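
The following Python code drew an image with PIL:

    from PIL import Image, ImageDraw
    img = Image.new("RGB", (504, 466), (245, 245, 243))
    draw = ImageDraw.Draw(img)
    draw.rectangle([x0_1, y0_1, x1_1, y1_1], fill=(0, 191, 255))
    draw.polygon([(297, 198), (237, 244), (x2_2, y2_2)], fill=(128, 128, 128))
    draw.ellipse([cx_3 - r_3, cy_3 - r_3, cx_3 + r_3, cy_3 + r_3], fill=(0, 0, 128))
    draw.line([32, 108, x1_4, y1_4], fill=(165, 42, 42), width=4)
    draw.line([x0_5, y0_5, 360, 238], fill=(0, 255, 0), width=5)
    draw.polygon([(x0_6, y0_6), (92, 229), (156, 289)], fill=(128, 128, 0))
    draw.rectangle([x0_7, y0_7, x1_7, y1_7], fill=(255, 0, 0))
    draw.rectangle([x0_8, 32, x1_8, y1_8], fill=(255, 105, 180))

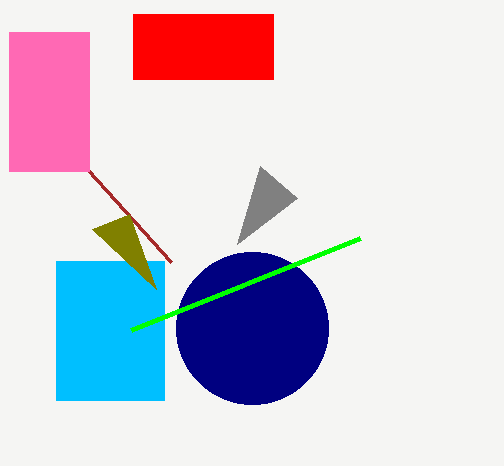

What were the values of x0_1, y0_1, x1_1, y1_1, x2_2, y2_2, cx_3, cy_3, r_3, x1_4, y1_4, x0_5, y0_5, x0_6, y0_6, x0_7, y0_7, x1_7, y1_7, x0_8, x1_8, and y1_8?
x0_1 = 56, y0_1 = 261, x1_1 = 164, y1_1 = 400, x2_2 = 260, y2_2 = 166, cx_3 = 252, cy_3 = 328, r_3 = 76, x1_4 = 171, y1_4 = 262, x0_5 = 131, y0_5 = 330, x0_6 = 129, y0_6 = 214, x0_7 = 133, y0_7 = 14, x1_7 = 273, y1_7 = 79, x0_8 = 9, x1_8 = 89, y1_8 = 171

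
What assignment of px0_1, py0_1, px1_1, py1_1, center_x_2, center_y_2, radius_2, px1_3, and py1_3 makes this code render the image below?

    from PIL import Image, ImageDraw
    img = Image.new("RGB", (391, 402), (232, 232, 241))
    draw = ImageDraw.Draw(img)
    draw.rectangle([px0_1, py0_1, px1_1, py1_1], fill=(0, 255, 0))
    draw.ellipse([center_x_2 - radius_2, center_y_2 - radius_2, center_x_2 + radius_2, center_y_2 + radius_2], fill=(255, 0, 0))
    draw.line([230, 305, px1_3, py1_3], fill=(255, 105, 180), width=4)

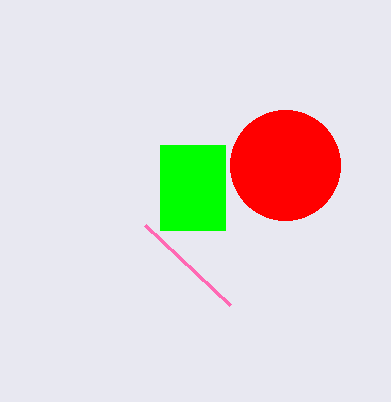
px0_1 = 160, py0_1 = 145, px1_1 = 225, py1_1 = 230, center_x_2 = 285, center_y_2 = 165, radius_2 = 55, px1_3 = 145, py1_3 = 225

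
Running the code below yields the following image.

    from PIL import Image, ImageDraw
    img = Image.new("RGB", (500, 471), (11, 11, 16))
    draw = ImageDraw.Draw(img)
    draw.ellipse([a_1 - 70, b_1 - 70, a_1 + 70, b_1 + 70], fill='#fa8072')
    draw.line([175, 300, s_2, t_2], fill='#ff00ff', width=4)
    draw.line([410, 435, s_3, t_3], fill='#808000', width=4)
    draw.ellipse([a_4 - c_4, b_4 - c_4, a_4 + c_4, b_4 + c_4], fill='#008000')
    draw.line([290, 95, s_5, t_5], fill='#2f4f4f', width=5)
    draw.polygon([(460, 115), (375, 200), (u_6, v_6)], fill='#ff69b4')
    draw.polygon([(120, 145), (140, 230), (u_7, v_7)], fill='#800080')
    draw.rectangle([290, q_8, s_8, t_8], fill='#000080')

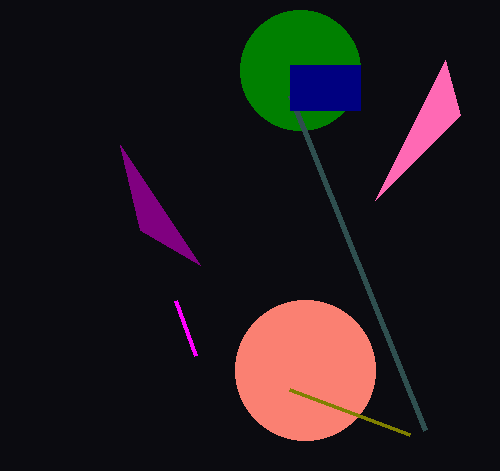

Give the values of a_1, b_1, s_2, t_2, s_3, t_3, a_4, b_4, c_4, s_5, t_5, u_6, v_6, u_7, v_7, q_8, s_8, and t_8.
a_1 = 305; b_1 = 370; s_2 = 195; t_2 = 355; s_3 = 290; t_3 = 390; a_4 = 300; b_4 = 70; c_4 = 60; s_5 = 425; t_5 = 430; u_6 = 445; v_6 = 60; u_7 = 200; v_7 = 265; q_8 = 65; s_8 = 360; t_8 = 110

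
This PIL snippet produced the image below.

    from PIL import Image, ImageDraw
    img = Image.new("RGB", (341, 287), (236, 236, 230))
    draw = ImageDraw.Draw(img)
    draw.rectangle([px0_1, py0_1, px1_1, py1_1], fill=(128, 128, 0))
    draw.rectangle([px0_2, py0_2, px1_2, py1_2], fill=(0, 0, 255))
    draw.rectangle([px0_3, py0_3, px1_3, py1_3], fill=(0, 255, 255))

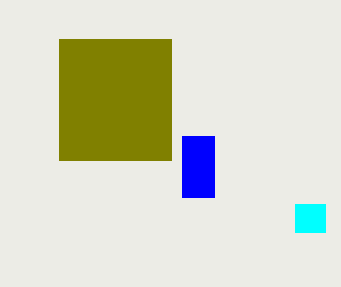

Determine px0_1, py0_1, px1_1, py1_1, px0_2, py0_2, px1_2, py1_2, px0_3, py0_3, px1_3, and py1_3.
px0_1 = 59, py0_1 = 39, px1_1 = 171, py1_1 = 160, px0_2 = 182, py0_2 = 136, px1_2 = 214, py1_2 = 197, px0_3 = 295, py0_3 = 204, px1_3 = 325, py1_3 = 232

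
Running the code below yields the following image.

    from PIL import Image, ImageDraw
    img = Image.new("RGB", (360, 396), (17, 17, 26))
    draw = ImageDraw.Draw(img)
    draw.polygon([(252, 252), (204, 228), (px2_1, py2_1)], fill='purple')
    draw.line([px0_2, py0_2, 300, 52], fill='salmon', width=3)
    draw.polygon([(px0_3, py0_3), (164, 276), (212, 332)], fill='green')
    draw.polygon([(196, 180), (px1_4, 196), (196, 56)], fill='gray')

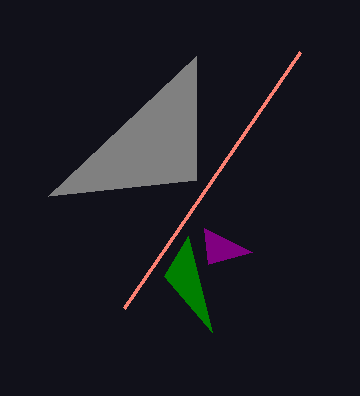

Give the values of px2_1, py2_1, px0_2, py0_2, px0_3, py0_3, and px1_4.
px2_1 = 208, py2_1 = 264, px0_2 = 124, py0_2 = 308, px0_3 = 188, py0_3 = 236, px1_4 = 48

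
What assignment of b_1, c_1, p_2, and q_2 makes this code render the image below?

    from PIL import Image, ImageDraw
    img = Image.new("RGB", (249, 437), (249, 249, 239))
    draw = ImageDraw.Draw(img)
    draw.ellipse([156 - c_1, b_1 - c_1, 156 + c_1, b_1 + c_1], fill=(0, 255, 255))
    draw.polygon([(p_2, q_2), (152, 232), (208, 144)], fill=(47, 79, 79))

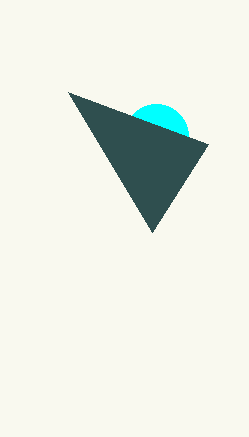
b_1 = 136; c_1 = 32; p_2 = 68; q_2 = 92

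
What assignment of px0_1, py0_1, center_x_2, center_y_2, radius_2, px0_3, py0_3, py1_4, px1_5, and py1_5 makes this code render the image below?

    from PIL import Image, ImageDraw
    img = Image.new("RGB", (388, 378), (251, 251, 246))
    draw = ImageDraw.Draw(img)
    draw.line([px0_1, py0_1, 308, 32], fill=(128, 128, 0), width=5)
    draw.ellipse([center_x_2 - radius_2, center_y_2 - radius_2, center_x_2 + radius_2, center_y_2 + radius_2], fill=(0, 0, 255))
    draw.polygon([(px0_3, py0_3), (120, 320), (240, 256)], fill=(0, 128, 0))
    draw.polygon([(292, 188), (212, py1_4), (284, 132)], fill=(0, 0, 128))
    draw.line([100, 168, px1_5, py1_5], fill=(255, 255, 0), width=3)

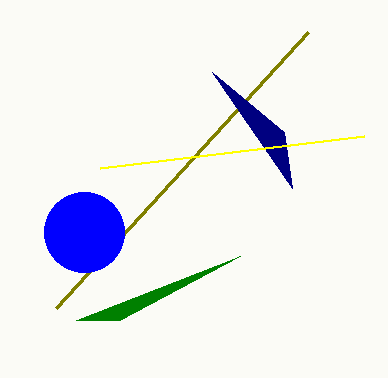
px0_1 = 56; py0_1 = 308; center_x_2 = 84; center_y_2 = 232; radius_2 = 40; px0_3 = 76; py0_3 = 320; py1_4 = 72; px1_5 = 364; py1_5 = 136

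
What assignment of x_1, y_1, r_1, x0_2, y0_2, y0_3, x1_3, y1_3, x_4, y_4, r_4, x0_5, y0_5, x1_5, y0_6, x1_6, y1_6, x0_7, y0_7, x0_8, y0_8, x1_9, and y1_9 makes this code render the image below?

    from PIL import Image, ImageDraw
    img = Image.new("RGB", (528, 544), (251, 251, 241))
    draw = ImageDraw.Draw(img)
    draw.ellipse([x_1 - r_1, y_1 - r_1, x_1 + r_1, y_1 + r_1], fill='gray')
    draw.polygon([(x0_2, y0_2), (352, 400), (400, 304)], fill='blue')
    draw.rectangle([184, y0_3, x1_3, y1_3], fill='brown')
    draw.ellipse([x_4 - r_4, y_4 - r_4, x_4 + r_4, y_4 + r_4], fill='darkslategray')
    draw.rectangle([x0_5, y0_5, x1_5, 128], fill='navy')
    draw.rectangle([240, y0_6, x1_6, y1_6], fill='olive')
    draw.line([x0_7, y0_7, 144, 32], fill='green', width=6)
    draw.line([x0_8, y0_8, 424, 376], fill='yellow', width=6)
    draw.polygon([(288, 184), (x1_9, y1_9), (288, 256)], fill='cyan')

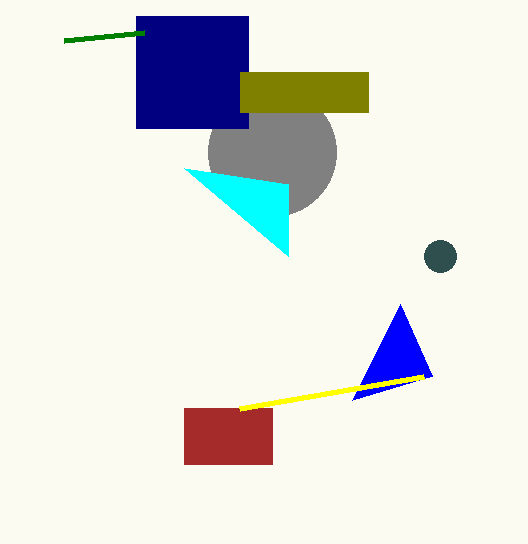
x_1 = 272
y_1 = 152
r_1 = 64
x0_2 = 432
y0_2 = 376
y0_3 = 408
x1_3 = 272
y1_3 = 464
x_4 = 440
y_4 = 256
r_4 = 16
x0_5 = 136
y0_5 = 16
x1_5 = 248
y0_6 = 72
x1_6 = 368
y1_6 = 112
x0_7 = 64
y0_7 = 40
x0_8 = 240
y0_8 = 408
x1_9 = 184
y1_9 = 168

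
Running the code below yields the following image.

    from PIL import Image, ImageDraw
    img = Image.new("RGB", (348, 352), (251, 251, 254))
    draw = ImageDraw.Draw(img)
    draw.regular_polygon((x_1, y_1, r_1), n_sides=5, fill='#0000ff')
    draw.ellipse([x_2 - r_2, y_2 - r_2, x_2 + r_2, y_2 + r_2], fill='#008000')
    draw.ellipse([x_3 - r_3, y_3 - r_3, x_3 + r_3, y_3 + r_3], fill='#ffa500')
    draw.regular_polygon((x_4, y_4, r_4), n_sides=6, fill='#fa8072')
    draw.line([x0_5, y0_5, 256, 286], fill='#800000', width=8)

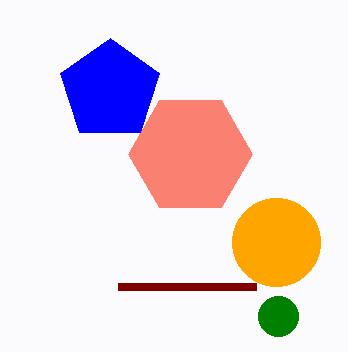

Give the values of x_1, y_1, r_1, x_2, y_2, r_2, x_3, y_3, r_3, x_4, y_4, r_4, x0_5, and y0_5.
x_1 = 110
y_1 = 90
r_1 = 52
x_2 = 278
y_2 = 316
r_2 = 20
x_3 = 276
y_3 = 242
r_3 = 44
x_4 = 190
y_4 = 154
r_4 = 62
x0_5 = 118
y0_5 = 286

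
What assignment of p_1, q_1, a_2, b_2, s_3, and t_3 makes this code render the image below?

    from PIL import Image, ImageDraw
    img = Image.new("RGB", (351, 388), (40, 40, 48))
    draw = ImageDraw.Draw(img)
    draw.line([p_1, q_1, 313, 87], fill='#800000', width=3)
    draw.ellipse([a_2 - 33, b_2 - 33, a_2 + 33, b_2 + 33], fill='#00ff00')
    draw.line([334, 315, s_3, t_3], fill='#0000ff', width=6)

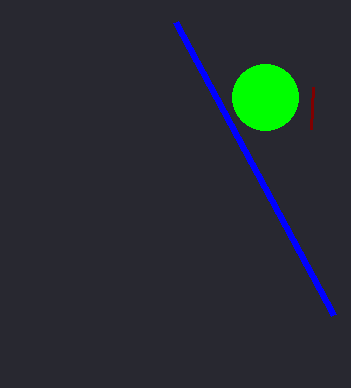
p_1 = 311; q_1 = 129; a_2 = 265; b_2 = 97; s_3 = 176; t_3 = 22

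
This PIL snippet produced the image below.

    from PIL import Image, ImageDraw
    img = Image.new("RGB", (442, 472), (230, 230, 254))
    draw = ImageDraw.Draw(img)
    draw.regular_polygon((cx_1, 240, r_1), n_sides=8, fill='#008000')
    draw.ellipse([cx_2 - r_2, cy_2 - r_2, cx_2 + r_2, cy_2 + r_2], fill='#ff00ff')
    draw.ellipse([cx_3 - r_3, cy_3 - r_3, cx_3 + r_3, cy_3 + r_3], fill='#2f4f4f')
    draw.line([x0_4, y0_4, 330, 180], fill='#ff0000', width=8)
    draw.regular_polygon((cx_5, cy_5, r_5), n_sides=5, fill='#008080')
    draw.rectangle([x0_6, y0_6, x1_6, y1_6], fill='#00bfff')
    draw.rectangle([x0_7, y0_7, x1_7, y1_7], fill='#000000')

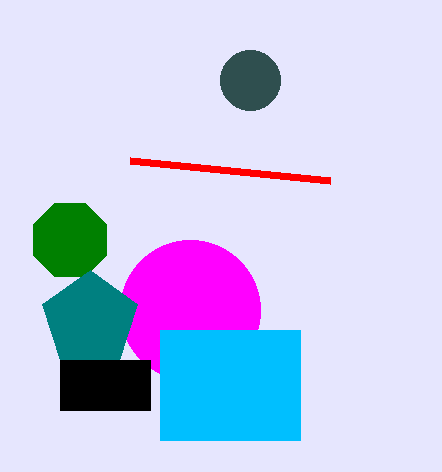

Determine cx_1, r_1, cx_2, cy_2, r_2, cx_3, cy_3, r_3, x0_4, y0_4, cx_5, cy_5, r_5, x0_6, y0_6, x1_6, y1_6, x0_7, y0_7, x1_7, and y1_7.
cx_1 = 70
r_1 = 40
cx_2 = 190
cy_2 = 310
r_2 = 70
cx_3 = 250
cy_3 = 80
r_3 = 30
x0_4 = 130
y0_4 = 160
cx_5 = 90
cy_5 = 320
r_5 = 50
x0_6 = 160
y0_6 = 330
x1_6 = 300
y1_6 = 440
x0_7 = 60
y0_7 = 360
x1_7 = 150
y1_7 = 410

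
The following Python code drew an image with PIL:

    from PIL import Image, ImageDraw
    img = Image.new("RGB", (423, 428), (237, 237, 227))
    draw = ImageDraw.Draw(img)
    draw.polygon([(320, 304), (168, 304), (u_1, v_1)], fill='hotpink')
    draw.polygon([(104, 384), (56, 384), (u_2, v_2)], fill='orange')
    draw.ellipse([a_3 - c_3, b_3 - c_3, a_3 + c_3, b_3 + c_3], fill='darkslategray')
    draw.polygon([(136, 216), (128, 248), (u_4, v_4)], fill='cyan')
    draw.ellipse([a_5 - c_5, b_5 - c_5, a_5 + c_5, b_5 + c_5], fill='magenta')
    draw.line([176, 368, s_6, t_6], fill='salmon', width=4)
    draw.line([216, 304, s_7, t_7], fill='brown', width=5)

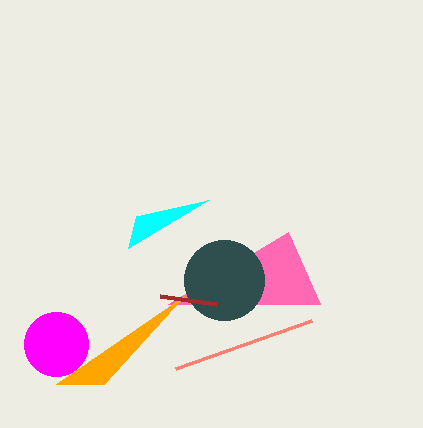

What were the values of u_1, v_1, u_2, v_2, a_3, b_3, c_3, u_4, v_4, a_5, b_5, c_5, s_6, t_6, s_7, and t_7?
u_1 = 288, v_1 = 232, u_2 = 184, v_2 = 296, a_3 = 224, b_3 = 280, c_3 = 40, u_4 = 208, v_4 = 200, a_5 = 56, b_5 = 344, c_5 = 32, s_6 = 312, t_6 = 320, s_7 = 160, t_7 = 296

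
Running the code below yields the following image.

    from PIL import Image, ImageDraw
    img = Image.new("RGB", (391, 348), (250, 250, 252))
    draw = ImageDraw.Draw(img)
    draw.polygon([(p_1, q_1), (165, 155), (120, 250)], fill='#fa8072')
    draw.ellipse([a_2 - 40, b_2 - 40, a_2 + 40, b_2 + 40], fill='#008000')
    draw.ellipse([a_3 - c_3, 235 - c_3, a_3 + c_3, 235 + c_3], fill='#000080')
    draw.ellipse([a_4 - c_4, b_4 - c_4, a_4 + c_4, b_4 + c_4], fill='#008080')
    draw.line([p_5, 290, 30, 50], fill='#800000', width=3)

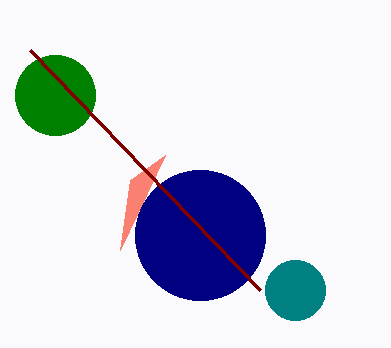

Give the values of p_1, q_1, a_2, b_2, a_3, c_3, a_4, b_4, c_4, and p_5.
p_1 = 130, q_1 = 180, a_2 = 55, b_2 = 95, a_3 = 200, c_3 = 65, a_4 = 295, b_4 = 290, c_4 = 30, p_5 = 260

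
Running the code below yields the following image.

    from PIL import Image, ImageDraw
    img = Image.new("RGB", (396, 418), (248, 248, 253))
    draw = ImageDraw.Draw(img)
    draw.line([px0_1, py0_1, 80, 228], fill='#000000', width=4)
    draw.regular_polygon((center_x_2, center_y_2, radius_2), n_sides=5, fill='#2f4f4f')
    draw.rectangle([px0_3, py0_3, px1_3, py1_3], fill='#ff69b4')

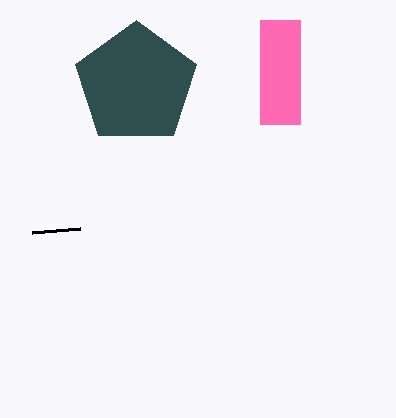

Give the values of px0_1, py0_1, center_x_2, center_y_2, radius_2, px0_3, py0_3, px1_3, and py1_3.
px0_1 = 32
py0_1 = 232
center_x_2 = 136
center_y_2 = 84
radius_2 = 64
px0_3 = 260
py0_3 = 20
px1_3 = 300
py1_3 = 124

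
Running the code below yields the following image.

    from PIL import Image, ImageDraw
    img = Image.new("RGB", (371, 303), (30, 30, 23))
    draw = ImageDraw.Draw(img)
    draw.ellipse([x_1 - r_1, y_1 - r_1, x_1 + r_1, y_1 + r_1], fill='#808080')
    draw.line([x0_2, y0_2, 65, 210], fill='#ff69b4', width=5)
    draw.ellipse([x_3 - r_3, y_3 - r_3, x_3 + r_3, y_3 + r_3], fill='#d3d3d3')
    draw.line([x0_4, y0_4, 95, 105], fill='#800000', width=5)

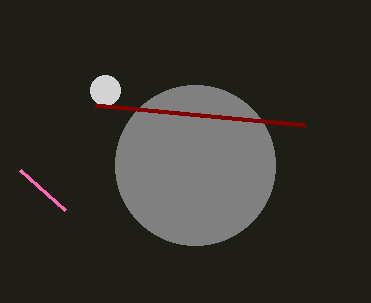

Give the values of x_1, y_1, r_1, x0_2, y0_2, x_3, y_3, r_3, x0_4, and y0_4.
x_1 = 195; y_1 = 165; r_1 = 80; x0_2 = 20; y0_2 = 170; x_3 = 105; y_3 = 90; r_3 = 15; x0_4 = 305; y0_4 = 125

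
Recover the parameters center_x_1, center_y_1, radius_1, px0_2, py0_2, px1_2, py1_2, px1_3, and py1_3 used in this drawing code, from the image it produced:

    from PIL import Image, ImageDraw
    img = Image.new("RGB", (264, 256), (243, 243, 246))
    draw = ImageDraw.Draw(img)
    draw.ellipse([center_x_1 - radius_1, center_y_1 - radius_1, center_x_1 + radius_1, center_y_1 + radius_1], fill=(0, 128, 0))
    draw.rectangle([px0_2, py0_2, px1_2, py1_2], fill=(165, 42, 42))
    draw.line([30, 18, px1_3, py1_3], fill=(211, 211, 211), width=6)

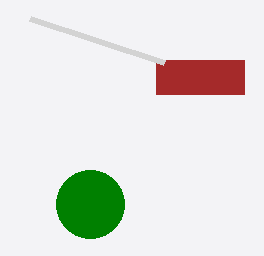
center_x_1 = 90; center_y_1 = 204; radius_1 = 34; px0_2 = 156; py0_2 = 60; px1_2 = 244; py1_2 = 94; px1_3 = 164; py1_3 = 62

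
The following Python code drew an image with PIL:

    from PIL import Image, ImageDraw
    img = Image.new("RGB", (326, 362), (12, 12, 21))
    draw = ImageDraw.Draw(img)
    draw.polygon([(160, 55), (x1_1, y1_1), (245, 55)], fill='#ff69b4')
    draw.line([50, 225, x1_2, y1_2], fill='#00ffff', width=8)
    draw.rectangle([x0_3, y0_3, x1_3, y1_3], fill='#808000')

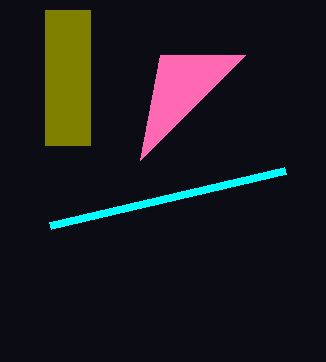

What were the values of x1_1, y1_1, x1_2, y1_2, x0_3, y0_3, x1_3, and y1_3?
x1_1 = 140; y1_1 = 160; x1_2 = 285; y1_2 = 170; x0_3 = 45; y0_3 = 10; x1_3 = 90; y1_3 = 145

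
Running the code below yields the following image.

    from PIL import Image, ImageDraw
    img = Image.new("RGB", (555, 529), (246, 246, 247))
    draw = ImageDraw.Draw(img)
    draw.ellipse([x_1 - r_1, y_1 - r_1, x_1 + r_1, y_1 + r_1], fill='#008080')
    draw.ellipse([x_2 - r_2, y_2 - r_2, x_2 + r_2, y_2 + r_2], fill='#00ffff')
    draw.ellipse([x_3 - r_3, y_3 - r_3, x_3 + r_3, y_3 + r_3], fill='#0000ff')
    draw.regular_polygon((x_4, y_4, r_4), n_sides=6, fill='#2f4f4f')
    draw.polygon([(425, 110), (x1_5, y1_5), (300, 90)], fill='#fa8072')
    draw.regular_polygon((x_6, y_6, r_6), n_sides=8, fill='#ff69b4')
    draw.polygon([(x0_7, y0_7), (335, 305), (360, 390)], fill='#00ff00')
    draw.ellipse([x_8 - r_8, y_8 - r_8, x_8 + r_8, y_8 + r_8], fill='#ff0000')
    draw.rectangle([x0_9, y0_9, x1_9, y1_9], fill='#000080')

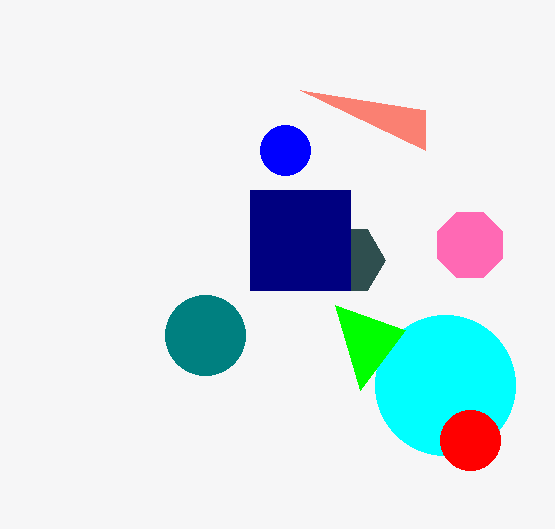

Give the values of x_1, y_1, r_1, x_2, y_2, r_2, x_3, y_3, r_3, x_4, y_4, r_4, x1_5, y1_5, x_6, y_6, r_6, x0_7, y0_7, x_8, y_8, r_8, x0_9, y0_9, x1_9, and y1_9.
x_1 = 205, y_1 = 335, r_1 = 40, x_2 = 445, y_2 = 385, r_2 = 70, x_3 = 285, y_3 = 150, r_3 = 25, x_4 = 350, y_4 = 260, r_4 = 35, x1_5 = 425, y1_5 = 150, x_6 = 470, y_6 = 245, r_6 = 35, x0_7 = 405, y0_7 = 330, x_8 = 470, y_8 = 440, r_8 = 30, x0_9 = 250, y0_9 = 190, x1_9 = 350, y1_9 = 290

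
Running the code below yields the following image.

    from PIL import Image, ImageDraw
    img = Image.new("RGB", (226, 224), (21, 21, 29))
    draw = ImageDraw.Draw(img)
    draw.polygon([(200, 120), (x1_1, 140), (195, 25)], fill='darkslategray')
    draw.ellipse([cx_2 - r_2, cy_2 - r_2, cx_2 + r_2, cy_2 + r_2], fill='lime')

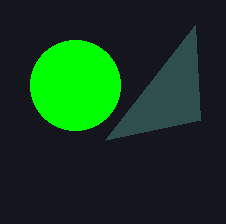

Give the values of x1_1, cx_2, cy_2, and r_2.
x1_1 = 105
cx_2 = 75
cy_2 = 85
r_2 = 45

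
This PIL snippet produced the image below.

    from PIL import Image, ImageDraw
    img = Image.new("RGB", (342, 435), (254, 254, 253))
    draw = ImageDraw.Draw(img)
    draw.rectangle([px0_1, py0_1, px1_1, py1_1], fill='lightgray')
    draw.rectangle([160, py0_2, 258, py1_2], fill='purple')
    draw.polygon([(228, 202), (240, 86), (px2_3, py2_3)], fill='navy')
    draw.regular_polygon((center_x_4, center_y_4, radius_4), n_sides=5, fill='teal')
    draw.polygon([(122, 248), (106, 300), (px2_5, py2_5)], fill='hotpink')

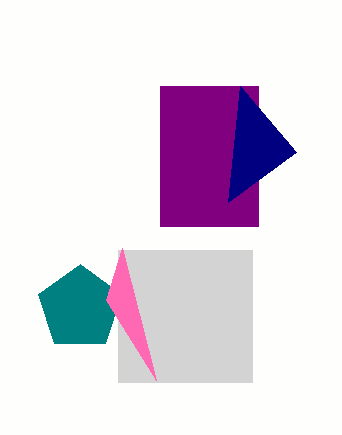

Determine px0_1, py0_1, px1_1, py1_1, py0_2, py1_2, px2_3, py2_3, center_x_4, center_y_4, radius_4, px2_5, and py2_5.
px0_1 = 118, py0_1 = 250, px1_1 = 252, py1_1 = 382, py0_2 = 86, py1_2 = 226, px2_3 = 296, py2_3 = 152, center_x_4 = 80, center_y_4 = 308, radius_4 = 44, px2_5 = 156, py2_5 = 380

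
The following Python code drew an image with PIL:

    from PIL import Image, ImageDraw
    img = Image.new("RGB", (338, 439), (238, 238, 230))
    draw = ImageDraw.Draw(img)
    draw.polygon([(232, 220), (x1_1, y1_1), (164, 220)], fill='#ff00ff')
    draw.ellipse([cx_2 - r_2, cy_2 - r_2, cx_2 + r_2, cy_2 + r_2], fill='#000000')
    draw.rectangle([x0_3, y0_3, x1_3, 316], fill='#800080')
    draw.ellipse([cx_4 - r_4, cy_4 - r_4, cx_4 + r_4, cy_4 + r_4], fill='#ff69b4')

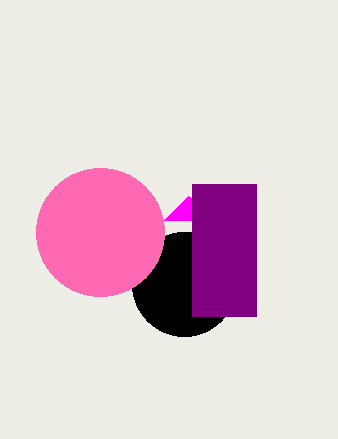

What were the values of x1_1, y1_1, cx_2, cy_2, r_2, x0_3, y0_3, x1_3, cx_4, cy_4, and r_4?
x1_1 = 188
y1_1 = 196
cx_2 = 184
cy_2 = 284
r_2 = 52
x0_3 = 192
y0_3 = 184
x1_3 = 256
cx_4 = 100
cy_4 = 232
r_4 = 64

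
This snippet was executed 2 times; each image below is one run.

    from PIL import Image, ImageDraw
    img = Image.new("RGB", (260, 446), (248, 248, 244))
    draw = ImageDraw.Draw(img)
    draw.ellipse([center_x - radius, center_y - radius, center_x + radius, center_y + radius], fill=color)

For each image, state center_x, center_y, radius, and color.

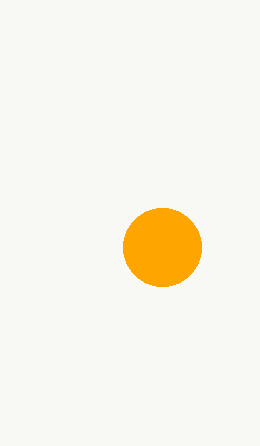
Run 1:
center_x = 162
center_y = 247
radius = 39
color = 'orange'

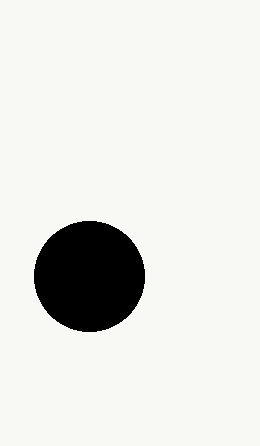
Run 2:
center_x = 89
center_y = 276
radius = 55
color = 'black'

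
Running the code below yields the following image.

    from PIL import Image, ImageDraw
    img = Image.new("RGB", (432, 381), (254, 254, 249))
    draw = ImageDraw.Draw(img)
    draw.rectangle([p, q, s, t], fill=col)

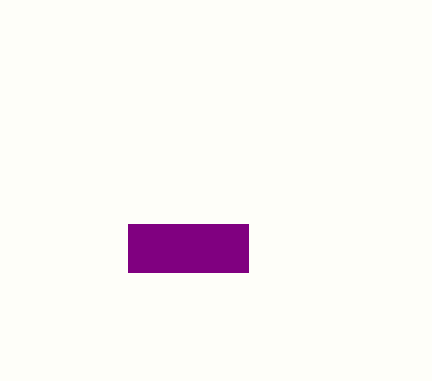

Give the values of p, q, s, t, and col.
p = 128
q = 224
s = 248
t = 272
col = 'purple'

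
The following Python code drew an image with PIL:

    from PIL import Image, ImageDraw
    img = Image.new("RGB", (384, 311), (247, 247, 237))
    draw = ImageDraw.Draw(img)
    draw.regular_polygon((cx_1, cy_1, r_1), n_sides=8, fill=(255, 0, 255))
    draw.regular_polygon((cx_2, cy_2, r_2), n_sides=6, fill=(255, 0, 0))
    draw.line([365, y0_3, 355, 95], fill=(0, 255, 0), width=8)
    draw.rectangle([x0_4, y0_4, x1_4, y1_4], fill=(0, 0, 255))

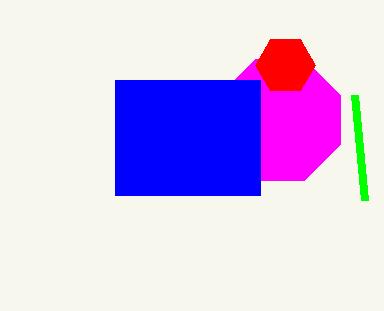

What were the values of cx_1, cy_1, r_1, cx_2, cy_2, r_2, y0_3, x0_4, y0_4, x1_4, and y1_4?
cx_1 = 280
cy_1 = 120
r_1 = 65
cx_2 = 285
cy_2 = 65
r_2 = 30
y0_3 = 200
x0_4 = 115
y0_4 = 80
x1_4 = 260
y1_4 = 195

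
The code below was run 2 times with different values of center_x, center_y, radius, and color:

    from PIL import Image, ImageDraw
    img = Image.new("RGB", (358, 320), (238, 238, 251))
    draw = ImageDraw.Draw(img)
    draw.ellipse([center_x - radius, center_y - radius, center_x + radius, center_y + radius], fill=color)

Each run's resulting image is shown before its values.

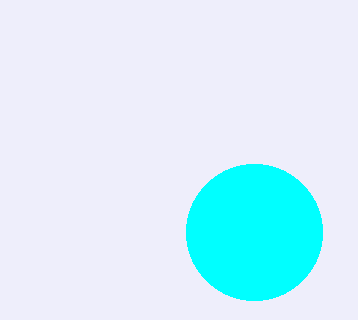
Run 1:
center_x = 254
center_y = 232
radius = 68
color = 'cyan'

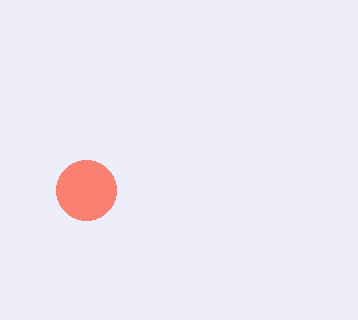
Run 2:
center_x = 86; center_y = 190; radius = 30; color = 'salmon'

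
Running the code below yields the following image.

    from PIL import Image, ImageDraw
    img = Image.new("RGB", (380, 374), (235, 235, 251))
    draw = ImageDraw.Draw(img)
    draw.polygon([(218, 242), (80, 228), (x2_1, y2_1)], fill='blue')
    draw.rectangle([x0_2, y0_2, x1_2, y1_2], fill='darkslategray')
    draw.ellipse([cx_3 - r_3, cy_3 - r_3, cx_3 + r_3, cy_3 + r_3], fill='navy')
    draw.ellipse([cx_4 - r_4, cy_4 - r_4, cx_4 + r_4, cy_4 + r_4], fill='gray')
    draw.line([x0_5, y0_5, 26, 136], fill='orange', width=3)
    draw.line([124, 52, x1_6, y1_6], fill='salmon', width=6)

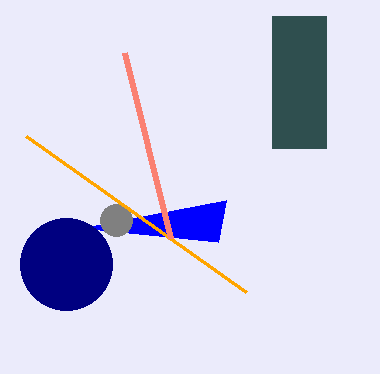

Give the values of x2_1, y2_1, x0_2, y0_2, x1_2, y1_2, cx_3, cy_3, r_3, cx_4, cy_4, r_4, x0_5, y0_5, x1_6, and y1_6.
x2_1 = 226; y2_1 = 200; x0_2 = 272; y0_2 = 16; x1_2 = 326; y1_2 = 148; cx_3 = 66; cy_3 = 264; r_3 = 46; cx_4 = 116; cy_4 = 220; r_4 = 16; x0_5 = 246; y0_5 = 292; x1_6 = 170; y1_6 = 238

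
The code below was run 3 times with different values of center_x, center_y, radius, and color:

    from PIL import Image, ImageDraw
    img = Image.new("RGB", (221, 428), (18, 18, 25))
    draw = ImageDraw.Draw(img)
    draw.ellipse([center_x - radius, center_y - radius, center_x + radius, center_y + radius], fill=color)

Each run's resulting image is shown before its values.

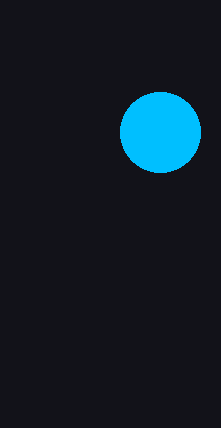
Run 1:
center_x = 160
center_y = 132
radius = 40
color = 'deepskyblue'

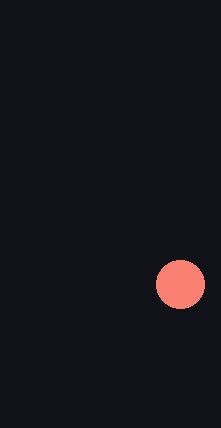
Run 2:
center_x = 180; center_y = 284; radius = 24; color = 'salmon'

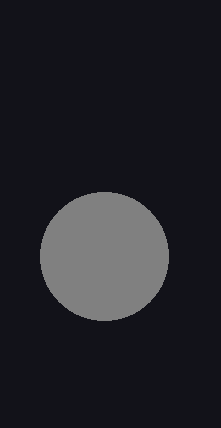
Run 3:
center_x = 104
center_y = 256
radius = 64
color = 'gray'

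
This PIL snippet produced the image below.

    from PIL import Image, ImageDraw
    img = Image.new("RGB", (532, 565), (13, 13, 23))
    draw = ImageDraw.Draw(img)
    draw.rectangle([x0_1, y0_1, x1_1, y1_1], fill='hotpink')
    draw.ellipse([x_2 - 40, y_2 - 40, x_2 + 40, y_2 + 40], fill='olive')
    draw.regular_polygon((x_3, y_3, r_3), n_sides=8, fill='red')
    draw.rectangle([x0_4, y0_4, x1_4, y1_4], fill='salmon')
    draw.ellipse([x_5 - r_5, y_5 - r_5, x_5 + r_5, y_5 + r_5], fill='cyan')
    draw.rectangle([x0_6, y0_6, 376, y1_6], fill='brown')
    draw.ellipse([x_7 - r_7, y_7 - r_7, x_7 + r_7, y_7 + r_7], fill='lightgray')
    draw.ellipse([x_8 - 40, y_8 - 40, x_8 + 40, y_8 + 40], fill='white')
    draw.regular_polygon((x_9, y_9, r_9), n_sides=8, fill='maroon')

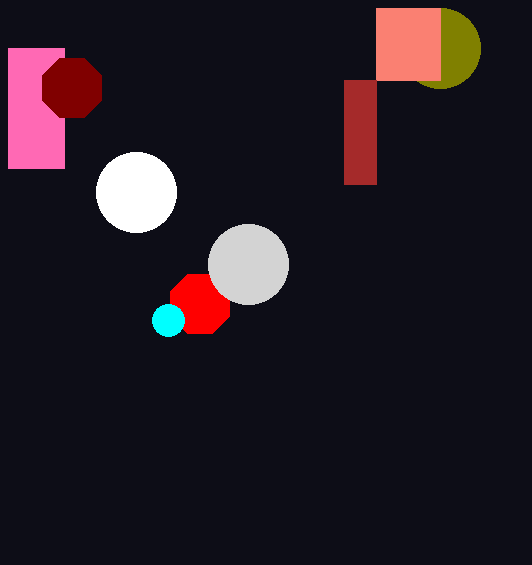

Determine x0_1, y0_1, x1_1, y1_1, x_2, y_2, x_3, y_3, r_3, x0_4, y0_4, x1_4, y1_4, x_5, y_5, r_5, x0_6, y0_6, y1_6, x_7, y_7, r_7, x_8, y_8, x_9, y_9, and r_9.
x0_1 = 8, y0_1 = 48, x1_1 = 64, y1_1 = 168, x_2 = 440, y_2 = 48, x_3 = 200, y_3 = 304, r_3 = 32, x0_4 = 376, y0_4 = 8, x1_4 = 440, y1_4 = 80, x_5 = 168, y_5 = 320, r_5 = 16, x0_6 = 344, y0_6 = 80, y1_6 = 184, x_7 = 248, y_7 = 264, r_7 = 40, x_8 = 136, y_8 = 192, x_9 = 72, y_9 = 88, r_9 = 32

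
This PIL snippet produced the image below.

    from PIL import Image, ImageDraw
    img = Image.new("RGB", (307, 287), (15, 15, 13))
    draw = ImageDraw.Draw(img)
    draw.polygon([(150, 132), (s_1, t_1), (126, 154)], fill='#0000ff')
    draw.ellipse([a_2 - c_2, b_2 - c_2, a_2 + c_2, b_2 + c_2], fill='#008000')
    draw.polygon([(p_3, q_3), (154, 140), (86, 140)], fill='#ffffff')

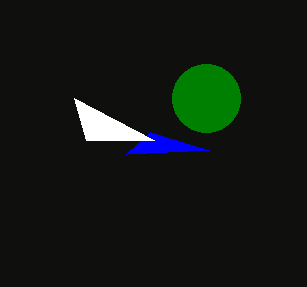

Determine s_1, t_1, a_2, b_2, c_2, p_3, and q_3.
s_1 = 208, t_1 = 150, a_2 = 206, b_2 = 98, c_2 = 34, p_3 = 74, q_3 = 98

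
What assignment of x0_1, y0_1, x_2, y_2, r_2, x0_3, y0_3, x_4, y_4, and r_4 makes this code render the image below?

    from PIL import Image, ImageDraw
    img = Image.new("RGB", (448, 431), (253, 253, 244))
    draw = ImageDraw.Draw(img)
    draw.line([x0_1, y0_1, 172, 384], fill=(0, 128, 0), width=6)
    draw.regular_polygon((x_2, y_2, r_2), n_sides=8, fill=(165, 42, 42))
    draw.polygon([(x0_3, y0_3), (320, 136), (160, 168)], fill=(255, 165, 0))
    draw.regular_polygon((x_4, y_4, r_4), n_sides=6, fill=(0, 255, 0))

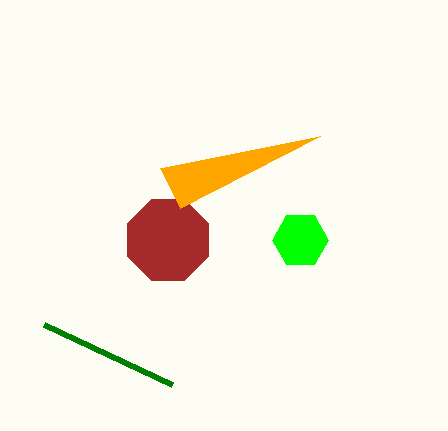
x0_1 = 44
y0_1 = 324
x_2 = 168
y_2 = 240
r_2 = 44
x0_3 = 180
y0_3 = 208
x_4 = 300
y_4 = 240
r_4 = 28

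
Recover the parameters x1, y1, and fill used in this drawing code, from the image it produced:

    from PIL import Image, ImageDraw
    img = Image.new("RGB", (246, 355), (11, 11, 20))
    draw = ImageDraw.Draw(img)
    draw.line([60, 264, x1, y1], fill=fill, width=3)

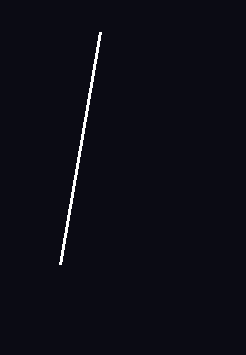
x1 = 100, y1 = 32, fill = 'white'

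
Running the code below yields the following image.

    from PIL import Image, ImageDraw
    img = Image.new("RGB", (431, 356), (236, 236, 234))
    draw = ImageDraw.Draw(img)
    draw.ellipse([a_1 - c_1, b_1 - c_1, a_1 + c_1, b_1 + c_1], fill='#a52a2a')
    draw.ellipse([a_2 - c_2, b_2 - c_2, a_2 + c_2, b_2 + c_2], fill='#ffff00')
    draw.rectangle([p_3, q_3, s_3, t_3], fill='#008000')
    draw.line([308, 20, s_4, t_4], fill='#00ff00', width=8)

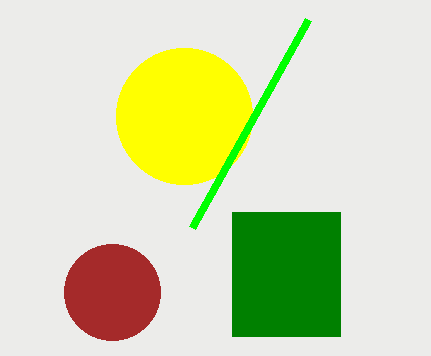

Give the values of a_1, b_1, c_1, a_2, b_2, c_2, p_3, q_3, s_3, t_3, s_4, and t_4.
a_1 = 112
b_1 = 292
c_1 = 48
a_2 = 184
b_2 = 116
c_2 = 68
p_3 = 232
q_3 = 212
s_3 = 340
t_3 = 336
s_4 = 192
t_4 = 228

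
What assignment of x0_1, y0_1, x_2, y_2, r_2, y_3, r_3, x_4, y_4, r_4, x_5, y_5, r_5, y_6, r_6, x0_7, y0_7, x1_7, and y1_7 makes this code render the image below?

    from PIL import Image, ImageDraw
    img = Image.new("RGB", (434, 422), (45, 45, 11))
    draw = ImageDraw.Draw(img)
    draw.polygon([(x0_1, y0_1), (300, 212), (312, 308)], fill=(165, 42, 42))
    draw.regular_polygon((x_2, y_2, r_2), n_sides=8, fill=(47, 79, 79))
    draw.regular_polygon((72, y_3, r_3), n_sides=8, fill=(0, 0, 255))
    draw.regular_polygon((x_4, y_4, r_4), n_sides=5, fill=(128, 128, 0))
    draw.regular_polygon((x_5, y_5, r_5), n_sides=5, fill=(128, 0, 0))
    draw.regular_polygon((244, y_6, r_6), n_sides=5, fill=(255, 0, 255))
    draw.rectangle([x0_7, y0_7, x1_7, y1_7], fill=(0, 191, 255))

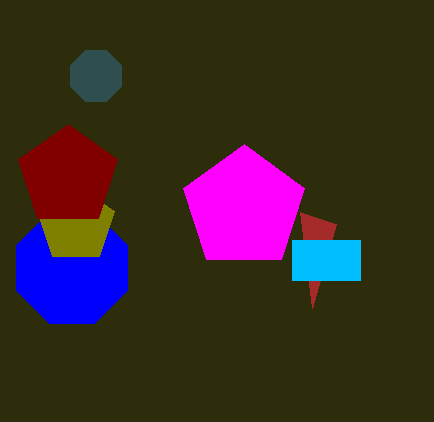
x0_1 = 336; y0_1 = 224; x_2 = 96; y_2 = 76; r_2 = 28; y_3 = 268; r_3 = 60; x_4 = 76; y_4 = 224; r_4 = 40; x_5 = 68; y_5 = 176; r_5 = 52; y_6 = 208; r_6 = 64; x0_7 = 292; y0_7 = 240; x1_7 = 360; y1_7 = 280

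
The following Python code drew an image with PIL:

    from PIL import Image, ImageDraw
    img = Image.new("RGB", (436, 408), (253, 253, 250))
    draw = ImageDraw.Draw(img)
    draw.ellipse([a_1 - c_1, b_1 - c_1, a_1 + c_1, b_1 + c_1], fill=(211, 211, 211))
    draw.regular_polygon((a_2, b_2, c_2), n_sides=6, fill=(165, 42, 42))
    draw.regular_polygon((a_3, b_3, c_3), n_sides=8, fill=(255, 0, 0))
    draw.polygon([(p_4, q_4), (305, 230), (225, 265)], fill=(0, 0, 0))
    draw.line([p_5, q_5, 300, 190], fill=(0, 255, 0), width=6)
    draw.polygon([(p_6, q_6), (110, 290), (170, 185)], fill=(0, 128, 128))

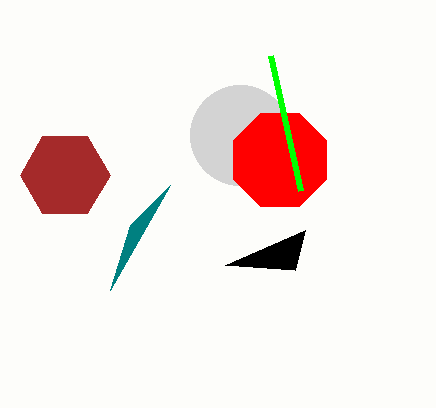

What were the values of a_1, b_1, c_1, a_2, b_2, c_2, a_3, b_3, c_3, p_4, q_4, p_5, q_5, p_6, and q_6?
a_1 = 240, b_1 = 135, c_1 = 50, a_2 = 65, b_2 = 175, c_2 = 45, a_3 = 280, b_3 = 160, c_3 = 50, p_4 = 295, q_4 = 270, p_5 = 270, q_5 = 55, p_6 = 130, q_6 = 225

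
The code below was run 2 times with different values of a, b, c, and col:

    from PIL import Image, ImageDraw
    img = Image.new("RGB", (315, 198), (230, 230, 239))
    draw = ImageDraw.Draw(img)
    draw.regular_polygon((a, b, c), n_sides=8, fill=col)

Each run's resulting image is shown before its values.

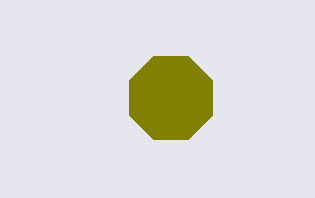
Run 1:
a = 171
b = 98
c = 45
col = 'olive'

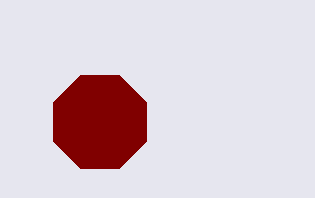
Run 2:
a = 100; b = 122; c = 50; col = 'maroon'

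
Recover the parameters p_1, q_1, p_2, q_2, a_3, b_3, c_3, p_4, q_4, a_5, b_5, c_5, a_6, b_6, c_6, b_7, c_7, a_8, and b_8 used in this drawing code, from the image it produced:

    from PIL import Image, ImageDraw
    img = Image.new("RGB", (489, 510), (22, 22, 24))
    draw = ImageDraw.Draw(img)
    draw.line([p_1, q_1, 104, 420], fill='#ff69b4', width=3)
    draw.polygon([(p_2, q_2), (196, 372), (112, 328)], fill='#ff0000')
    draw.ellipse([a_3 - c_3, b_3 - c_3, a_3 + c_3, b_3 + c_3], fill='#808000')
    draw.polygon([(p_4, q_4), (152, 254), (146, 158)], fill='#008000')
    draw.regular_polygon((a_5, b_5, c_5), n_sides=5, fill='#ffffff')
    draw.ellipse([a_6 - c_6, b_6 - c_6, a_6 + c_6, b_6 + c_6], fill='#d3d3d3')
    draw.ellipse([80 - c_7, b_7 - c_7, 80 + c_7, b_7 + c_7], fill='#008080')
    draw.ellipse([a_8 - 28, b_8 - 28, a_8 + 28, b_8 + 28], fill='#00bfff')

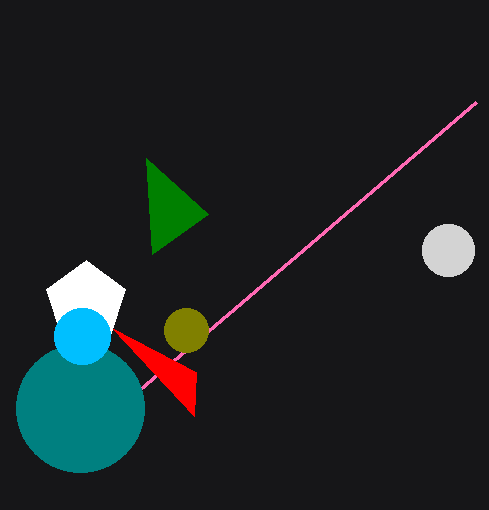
p_1 = 476
q_1 = 102
p_2 = 194
q_2 = 416
a_3 = 186
b_3 = 330
c_3 = 22
p_4 = 208
q_4 = 214
a_5 = 86
b_5 = 302
c_5 = 42
a_6 = 448
b_6 = 250
c_6 = 26
b_7 = 408
c_7 = 64
a_8 = 82
b_8 = 336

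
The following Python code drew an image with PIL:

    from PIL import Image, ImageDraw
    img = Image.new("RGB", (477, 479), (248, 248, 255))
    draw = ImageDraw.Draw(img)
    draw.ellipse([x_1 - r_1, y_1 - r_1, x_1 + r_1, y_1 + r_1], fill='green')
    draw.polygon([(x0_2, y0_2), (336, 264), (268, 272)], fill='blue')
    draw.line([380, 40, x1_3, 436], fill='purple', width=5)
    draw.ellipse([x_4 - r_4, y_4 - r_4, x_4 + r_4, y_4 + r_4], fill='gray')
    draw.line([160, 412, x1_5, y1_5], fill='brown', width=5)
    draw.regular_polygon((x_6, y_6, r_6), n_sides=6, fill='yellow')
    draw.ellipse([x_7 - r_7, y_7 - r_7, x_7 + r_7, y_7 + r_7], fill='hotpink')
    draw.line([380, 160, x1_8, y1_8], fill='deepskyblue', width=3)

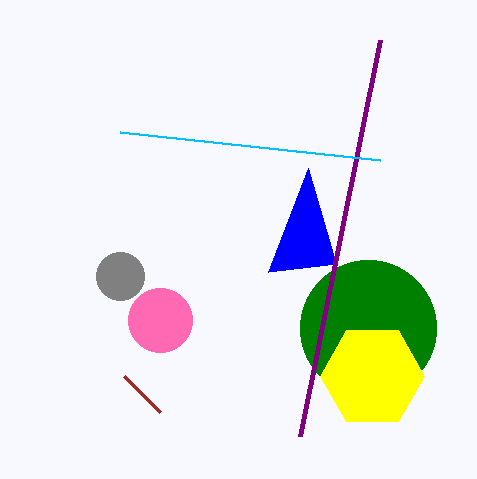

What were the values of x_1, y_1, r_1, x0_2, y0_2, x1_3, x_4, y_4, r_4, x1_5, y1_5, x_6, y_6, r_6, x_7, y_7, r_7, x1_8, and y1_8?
x_1 = 368, y_1 = 328, r_1 = 68, x0_2 = 308, y0_2 = 168, x1_3 = 300, x_4 = 120, y_4 = 276, r_4 = 24, x1_5 = 124, y1_5 = 376, x_6 = 372, y_6 = 376, r_6 = 52, x_7 = 160, y_7 = 320, r_7 = 32, x1_8 = 120, y1_8 = 132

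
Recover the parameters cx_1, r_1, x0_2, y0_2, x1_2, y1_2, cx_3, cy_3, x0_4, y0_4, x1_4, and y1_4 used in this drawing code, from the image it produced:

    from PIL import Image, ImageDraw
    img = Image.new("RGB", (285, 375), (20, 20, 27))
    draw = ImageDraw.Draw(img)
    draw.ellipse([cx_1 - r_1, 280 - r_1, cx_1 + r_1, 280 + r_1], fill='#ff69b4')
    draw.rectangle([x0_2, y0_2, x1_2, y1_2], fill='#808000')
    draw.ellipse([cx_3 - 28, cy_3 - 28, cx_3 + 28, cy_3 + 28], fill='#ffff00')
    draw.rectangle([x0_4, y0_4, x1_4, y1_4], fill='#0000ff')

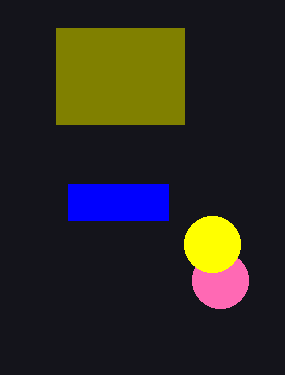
cx_1 = 220, r_1 = 28, x0_2 = 56, y0_2 = 28, x1_2 = 184, y1_2 = 124, cx_3 = 212, cy_3 = 244, x0_4 = 68, y0_4 = 184, x1_4 = 168, y1_4 = 220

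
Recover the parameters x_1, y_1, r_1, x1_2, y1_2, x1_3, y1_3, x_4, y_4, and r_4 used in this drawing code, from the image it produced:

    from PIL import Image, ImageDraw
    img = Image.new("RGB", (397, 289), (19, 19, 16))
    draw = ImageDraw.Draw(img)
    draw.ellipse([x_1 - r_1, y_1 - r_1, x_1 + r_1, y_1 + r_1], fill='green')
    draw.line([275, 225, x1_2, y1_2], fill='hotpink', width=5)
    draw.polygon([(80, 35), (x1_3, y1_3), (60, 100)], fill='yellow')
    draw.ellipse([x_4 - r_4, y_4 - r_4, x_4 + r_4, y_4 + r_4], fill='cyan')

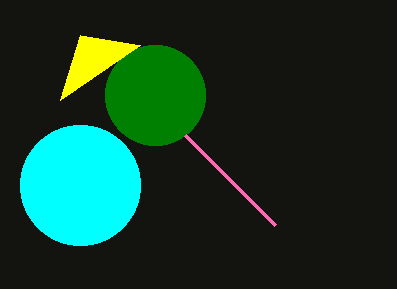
x_1 = 155
y_1 = 95
r_1 = 50
x1_2 = 185
y1_2 = 135
x1_3 = 140
y1_3 = 45
x_4 = 80
y_4 = 185
r_4 = 60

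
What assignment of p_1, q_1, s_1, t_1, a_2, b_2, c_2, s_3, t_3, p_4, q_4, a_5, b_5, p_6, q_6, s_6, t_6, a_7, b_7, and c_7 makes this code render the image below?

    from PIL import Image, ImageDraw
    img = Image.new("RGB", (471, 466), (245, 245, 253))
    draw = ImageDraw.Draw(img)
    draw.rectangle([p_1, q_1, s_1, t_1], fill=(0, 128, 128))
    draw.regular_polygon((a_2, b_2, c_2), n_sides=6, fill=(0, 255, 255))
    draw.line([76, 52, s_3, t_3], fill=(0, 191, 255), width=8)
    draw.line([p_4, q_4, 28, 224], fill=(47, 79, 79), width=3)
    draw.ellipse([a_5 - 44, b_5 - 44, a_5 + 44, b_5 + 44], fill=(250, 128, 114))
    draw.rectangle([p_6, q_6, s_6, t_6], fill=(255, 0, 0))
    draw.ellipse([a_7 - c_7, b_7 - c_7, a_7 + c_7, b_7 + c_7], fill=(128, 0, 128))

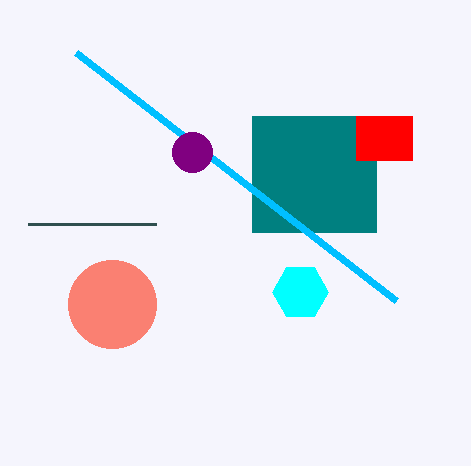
p_1 = 252
q_1 = 116
s_1 = 376
t_1 = 232
a_2 = 300
b_2 = 292
c_2 = 28
s_3 = 396
t_3 = 300
p_4 = 156
q_4 = 224
a_5 = 112
b_5 = 304
p_6 = 356
q_6 = 116
s_6 = 412
t_6 = 160
a_7 = 192
b_7 = 152
c_7 = 20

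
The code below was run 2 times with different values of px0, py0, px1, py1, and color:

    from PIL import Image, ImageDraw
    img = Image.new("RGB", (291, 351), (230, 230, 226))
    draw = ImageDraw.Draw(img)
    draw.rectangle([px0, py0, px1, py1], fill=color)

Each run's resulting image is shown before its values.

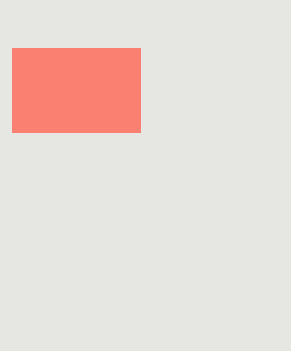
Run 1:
px0 = 12; py0 = 48; px1 = 140; py1 = 132; color = 'salmon'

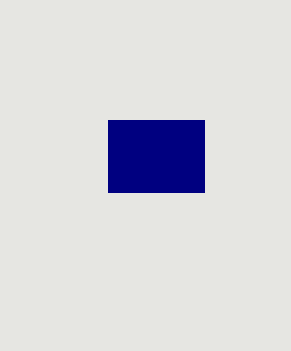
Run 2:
px0 = 108
py0 = 120
px1 = 204
py1 = 192
color = 'navy'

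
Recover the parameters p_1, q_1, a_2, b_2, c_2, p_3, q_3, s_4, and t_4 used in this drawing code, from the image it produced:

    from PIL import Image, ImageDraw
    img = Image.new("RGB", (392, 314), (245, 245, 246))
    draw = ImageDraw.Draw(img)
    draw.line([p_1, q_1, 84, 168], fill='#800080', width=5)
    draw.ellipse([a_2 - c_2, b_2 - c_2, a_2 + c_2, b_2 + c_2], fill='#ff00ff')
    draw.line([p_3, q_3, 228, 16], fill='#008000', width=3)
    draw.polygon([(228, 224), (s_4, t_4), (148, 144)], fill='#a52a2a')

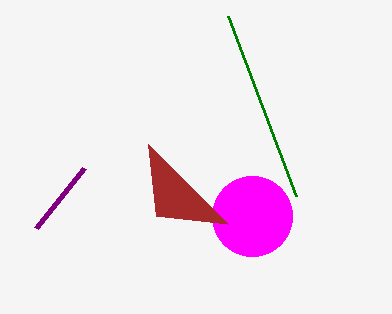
p_1 = 36, q_1 = 228, a_2 = 252, b_2 = 216, c_2 = 40, p_3 = 296, q_3 = 196, s_4 = 156, t_4 = 216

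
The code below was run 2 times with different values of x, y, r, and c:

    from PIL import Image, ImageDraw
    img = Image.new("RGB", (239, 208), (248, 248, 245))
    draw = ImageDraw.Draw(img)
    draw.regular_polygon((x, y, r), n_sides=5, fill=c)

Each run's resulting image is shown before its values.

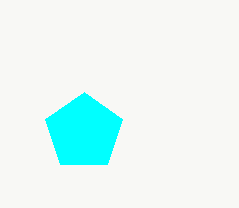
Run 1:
x = 84
y = 132
r = 40
c = 'cyan'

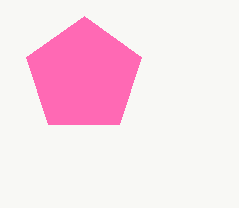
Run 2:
x = 84, y = 76, r = 60, c = 'hotpink'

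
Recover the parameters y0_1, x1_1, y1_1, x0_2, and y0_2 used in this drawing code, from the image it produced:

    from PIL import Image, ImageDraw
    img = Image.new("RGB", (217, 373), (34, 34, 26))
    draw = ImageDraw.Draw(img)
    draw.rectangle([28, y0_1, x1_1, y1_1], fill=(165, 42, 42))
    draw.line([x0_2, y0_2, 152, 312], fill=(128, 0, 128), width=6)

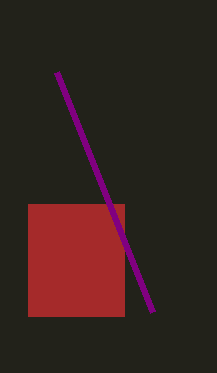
y0_1 = 204; x1_1 = 124; y1_1 = 316; x0_2 = 56; y0_2 = 72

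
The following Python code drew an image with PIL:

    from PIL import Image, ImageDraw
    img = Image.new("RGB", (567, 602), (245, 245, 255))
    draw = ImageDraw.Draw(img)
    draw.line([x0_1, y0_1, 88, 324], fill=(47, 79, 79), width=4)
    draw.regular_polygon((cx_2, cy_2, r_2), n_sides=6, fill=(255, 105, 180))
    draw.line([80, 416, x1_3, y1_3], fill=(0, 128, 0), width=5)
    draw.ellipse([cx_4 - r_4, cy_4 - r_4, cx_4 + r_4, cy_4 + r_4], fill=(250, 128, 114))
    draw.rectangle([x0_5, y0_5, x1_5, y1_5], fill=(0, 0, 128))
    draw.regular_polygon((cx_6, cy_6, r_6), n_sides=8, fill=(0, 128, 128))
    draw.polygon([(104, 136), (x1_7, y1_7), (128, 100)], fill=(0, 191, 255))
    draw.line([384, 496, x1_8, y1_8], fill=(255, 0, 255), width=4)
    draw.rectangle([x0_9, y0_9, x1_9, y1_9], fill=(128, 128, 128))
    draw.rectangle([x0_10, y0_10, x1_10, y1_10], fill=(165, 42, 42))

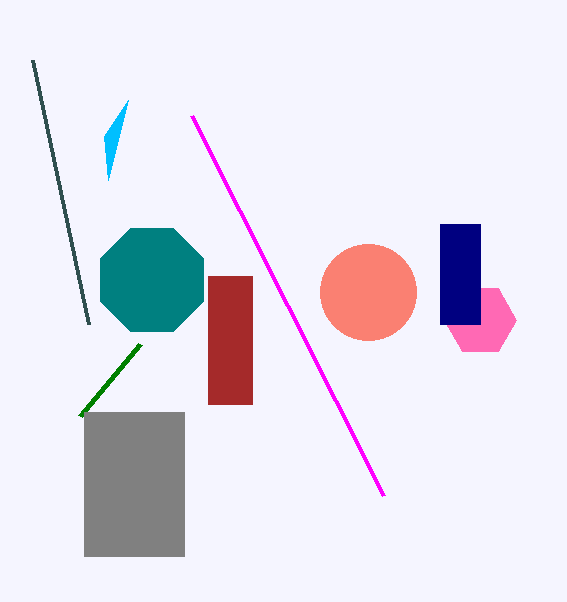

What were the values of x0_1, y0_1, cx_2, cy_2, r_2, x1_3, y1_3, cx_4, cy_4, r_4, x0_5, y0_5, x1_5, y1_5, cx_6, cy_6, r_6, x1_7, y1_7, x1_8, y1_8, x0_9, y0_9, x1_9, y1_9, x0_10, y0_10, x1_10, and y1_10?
x0_1 = 32; y0_1 = 60; cx_2 = 480; cy_2 = 320; r_2 = 36; x1_3 = 140; y1_3 = 344; cx_4 = 368; cy_4 = 292; r_4 = 48; x0_5 = 440; y0_5 = 224; x1_5 = 480; y1_5 = 324; cx_6 = 152; cy_6 = 280; r_6 = 56; x1_7 = 108; y1_7 = 180; x1_8 = 192; y1_8 = 116; x0_9 = 84; y0_9 = 412; x1_9 = 184; y1_9 = 556; x0_10 = 208; y0_10 = 276; x1_10 = 252; y1_10 = 404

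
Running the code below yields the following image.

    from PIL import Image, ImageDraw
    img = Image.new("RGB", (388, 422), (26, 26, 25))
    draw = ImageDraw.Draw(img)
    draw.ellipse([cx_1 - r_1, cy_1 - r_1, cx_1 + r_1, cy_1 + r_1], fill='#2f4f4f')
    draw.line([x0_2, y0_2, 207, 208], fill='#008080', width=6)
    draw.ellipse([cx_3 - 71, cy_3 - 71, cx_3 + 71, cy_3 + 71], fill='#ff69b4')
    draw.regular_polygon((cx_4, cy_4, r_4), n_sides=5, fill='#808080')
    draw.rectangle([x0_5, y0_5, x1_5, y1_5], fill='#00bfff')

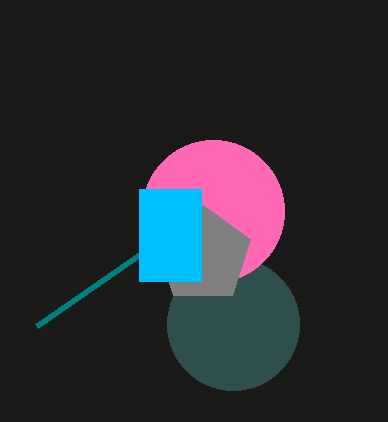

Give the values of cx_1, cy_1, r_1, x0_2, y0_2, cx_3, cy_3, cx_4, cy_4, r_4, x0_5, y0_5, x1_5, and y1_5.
cx_1 = 233
cy_1 = 324
r_1 = 66
x0_2 = 37
y0_2 = 326
cx_3 = 213
cy_3 = 211
cx_4 = 203
cy_4 = 255
r_4 = 50
x0_5 = 139
y0_5 = 189
x1_5 = 201
y1_5 = 281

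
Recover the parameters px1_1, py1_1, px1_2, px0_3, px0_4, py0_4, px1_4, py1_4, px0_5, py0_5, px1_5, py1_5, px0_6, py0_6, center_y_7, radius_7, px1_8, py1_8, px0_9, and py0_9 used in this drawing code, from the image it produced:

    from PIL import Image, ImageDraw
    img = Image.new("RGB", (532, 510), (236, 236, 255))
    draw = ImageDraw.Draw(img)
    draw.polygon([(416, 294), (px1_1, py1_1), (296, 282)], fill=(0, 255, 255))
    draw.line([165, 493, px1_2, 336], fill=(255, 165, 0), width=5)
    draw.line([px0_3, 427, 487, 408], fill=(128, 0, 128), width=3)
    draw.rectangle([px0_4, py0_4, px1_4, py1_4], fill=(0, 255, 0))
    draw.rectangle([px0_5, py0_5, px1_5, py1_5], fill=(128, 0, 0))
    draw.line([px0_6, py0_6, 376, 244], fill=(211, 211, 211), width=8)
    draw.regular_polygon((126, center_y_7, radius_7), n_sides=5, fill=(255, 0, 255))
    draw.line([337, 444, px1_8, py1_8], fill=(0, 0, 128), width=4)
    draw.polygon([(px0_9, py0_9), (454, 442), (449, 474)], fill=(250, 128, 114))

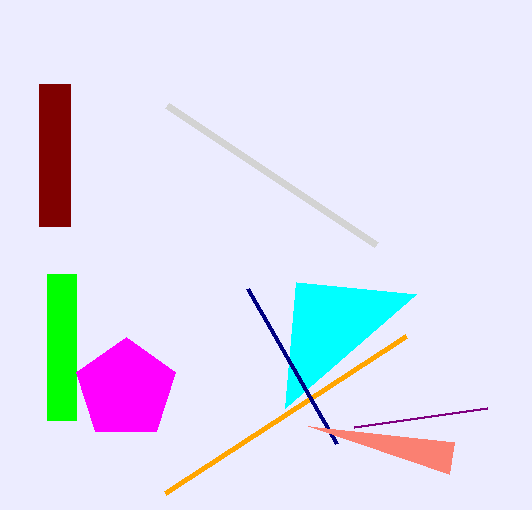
px1_1 = 285; py1_1 = 408; px1_2 = 406; px0_3 = 354; px0_4 = 47; py0_4 = 274; px1_4 = 76; py1_4 = 420; px0_5 = 39; py0_5 = 84; px1_5 = 70; py1_5 = 226; px0_6 = 167; py0_6 = 105; center_y_7 = 389; radius_7 = 52; px1_8 = 248; py1_8 = 289; px0_9 = 308; py0_9 = 426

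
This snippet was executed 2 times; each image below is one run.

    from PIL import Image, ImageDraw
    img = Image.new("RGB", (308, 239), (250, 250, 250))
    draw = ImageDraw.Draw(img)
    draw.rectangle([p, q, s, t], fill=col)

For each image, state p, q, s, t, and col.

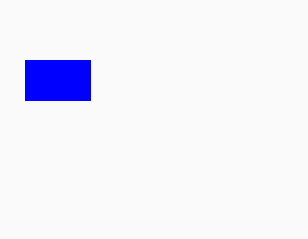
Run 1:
p = 25
q = 60
s = 90
t = 100
col = 'blue'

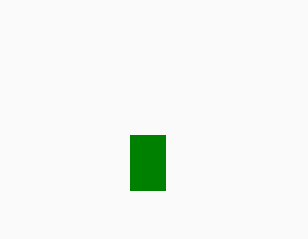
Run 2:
p = 130
q = 135
s = 165
t = 190
col = 'green'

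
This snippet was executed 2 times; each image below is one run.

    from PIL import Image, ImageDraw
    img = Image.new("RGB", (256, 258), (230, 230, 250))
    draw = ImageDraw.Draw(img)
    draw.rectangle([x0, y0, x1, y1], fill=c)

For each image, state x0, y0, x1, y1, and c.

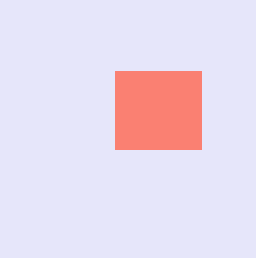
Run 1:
x0 = 115, y0 = 71, x1 = 201, y1 = 149, c = 'salmon'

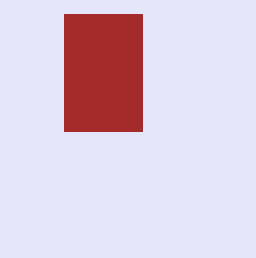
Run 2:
x0 = 64
y0 = 14
x1 = 142
y1 = 131
c = 'brown'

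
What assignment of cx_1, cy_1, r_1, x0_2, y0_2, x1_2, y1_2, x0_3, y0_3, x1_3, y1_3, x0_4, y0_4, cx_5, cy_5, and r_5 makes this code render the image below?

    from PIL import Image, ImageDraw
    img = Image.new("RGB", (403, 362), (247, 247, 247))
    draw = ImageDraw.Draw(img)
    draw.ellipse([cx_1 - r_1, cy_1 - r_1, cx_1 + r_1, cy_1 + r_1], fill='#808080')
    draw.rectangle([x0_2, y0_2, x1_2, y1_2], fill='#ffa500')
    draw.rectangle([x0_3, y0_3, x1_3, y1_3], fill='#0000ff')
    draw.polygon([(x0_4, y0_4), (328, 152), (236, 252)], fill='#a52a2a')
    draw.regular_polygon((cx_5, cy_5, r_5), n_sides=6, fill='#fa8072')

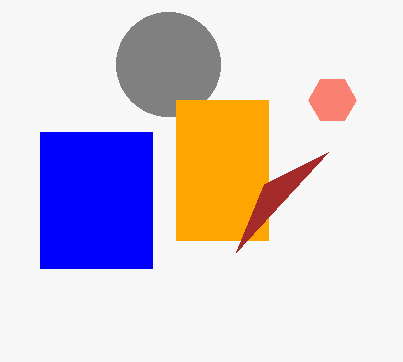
cx_1 = 168
cy_1 = 64
r_1 = 52
x0_2 = 176
y0_2 = 100
x1_2 = 268
y1_2 = 240
x0_3 = 40
y0_3 = 132
x1_3 = 152
y1_3 = 268
x0_4 = 264
y0_4 = 184
cx_5 = 332
cy_5 = 100
r_5 = 24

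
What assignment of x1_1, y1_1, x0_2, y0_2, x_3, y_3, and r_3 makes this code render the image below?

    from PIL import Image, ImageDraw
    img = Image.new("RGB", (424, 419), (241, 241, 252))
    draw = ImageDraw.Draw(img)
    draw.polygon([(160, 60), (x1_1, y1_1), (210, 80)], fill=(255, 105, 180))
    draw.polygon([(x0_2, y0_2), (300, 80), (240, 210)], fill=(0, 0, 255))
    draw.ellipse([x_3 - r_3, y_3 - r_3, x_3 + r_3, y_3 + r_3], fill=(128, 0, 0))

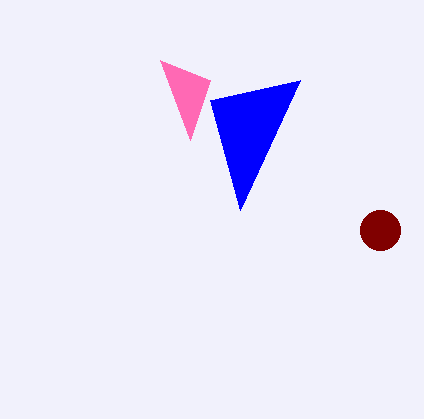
x1_1 = 190; y1_1 = 140; x0_2 = 210; y0_2 = 100; x_3 = 380; y_3 = 230; r_3 = 20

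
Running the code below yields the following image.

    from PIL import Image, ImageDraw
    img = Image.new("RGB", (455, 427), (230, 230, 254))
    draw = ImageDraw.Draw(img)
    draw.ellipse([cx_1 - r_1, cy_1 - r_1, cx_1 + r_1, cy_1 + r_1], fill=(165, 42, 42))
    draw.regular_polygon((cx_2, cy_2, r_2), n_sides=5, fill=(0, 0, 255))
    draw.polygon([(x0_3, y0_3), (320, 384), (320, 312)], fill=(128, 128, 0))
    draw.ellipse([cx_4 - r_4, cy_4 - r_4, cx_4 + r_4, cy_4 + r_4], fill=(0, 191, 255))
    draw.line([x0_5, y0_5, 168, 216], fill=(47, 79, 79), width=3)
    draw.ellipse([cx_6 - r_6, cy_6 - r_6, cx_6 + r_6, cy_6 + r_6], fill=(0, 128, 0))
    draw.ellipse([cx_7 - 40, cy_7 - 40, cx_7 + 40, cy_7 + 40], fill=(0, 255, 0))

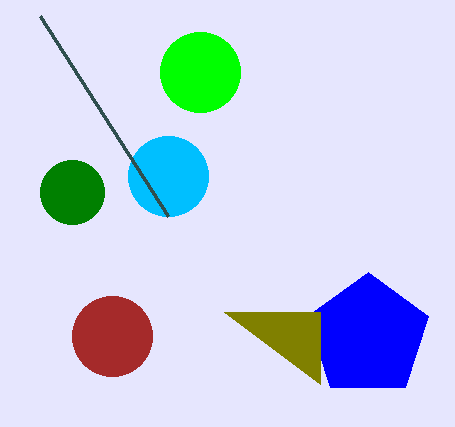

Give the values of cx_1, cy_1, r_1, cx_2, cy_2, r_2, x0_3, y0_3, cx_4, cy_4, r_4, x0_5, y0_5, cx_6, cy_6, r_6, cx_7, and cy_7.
cx_1 = 112, cy_1 = 336, r_1 = 40, cx_2 = 368, cy_2 = 336, r_2 = 64, x0_3 = 224, y0_3 = 312, cx_4 = 168, cy_4 = 176, r_4 = 40, x0_5 = 40, y0_5 = 16, cx_6 = 72, cy_6 = 192, r_6 = 32, cx_7 = 200, cy_7 = 72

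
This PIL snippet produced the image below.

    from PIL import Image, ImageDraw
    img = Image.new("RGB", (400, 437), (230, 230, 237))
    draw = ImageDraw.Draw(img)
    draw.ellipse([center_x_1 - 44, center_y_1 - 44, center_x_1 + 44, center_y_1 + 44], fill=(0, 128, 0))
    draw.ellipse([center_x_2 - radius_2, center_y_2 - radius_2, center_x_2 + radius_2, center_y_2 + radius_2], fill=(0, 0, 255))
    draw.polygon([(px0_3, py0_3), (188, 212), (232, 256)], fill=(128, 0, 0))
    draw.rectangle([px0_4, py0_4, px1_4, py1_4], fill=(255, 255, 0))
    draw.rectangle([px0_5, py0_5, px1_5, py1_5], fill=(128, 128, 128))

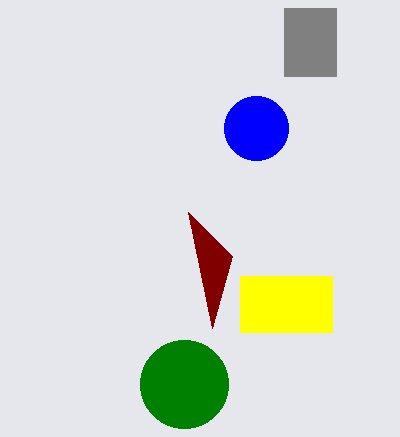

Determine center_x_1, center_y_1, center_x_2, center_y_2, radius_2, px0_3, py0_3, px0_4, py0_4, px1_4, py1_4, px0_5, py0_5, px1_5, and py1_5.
center_x_1 = 184
center_y_1 = 384
center_x_2 = 256
center_y_2 = 128
radius_2 = 32
px0_3 = 212
py0_3 = 328
px0_4 = 240
py0_4 = 276
px1_4 = 332
py1_4 = 332
px0_5 = 284
py0_5 = 8
px1_5 = 336
py1_5 = 76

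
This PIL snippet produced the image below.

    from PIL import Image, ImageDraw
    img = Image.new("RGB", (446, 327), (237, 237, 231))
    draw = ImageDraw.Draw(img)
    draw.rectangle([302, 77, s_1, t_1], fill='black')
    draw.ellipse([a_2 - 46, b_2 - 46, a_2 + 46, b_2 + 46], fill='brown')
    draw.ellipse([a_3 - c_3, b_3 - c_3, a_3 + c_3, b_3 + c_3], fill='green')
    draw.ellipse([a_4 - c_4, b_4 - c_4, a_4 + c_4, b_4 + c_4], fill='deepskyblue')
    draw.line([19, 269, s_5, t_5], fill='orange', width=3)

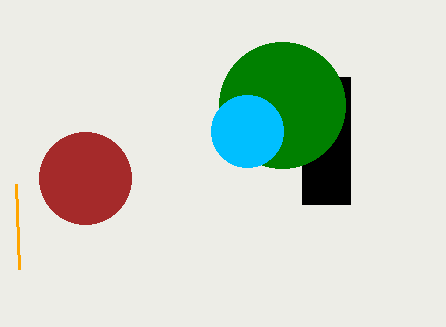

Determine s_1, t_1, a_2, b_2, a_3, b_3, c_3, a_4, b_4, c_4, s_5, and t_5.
s_1 = 350
t_1 = 204
a_2 = 85
b_2 = 178
a_3 = 282
b_3 = 105
c_3 = 63
a_4 = 247
b_4 = 131
c_4 = 36
s_5 = 16
t_5 = 184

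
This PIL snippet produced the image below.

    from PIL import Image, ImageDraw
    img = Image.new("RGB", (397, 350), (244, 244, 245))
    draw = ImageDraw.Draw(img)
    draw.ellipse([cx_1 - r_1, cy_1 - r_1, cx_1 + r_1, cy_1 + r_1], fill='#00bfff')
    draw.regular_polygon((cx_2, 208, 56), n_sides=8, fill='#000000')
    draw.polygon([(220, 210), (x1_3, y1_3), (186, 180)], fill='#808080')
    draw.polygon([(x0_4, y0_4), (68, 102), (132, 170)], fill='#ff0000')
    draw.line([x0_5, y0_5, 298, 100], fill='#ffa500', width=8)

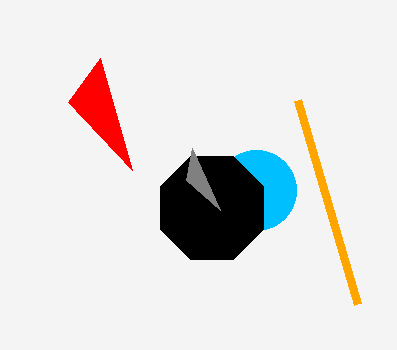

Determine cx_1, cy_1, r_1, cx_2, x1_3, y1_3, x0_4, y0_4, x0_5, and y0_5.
cx_1 = 256
cy_1 = 190
r_1 = 40
cx_2 = 212
x1_3 = 192
y1_3 = 148
x0_4 = 100
y0_4 = 58
x0_5 = 358
y0_5 = 304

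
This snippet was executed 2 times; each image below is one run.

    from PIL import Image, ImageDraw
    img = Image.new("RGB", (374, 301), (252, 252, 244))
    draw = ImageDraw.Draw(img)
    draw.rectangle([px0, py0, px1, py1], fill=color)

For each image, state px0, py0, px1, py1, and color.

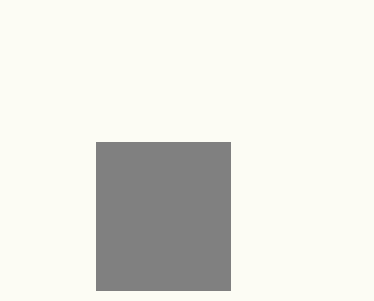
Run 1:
px0 = 96, py0 = 142, px1 = 230, py1 = 290, color = 'gray'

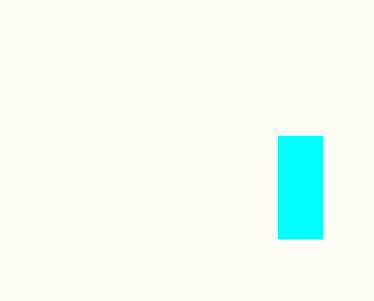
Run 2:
px0 = 278, py0 = 136, px1 = 322, py1 = 238, color = 'cyan'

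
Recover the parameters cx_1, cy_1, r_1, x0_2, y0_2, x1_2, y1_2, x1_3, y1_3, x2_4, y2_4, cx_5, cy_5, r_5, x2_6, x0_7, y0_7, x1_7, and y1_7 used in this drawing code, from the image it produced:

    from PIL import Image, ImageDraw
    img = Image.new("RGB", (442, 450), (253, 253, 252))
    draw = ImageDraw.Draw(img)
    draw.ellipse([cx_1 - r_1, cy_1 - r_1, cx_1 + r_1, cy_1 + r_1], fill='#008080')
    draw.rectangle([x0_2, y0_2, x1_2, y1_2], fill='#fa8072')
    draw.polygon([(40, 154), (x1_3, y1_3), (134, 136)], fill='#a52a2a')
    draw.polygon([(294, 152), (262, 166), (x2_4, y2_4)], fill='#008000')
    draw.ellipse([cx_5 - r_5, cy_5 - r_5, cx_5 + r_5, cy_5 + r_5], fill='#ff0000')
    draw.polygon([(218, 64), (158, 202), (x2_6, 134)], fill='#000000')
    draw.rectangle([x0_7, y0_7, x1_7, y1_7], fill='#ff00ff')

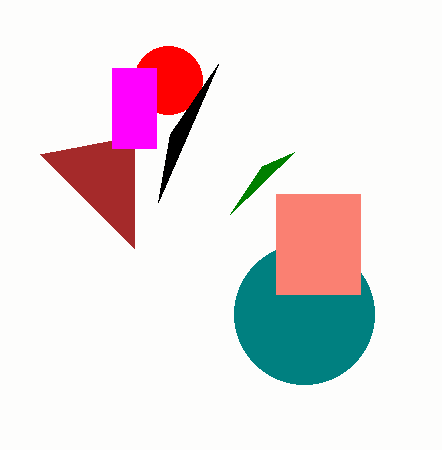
cx_1 = 304, cy_1 = 314, r_1 = 70, x0_2 = 276, y0_2 = 194, x1_2 = 360, y1_2 = 294, x1_3 = 134, y1_3 = 248, x2_4 = 230, y2_4 = 214, cx_5 = 168, cy_5 = 80, r_5 = 34, x2_6 = 170, x0_7 = 112, y0_7 = 68, x1_7 = 156, y1_7 = 148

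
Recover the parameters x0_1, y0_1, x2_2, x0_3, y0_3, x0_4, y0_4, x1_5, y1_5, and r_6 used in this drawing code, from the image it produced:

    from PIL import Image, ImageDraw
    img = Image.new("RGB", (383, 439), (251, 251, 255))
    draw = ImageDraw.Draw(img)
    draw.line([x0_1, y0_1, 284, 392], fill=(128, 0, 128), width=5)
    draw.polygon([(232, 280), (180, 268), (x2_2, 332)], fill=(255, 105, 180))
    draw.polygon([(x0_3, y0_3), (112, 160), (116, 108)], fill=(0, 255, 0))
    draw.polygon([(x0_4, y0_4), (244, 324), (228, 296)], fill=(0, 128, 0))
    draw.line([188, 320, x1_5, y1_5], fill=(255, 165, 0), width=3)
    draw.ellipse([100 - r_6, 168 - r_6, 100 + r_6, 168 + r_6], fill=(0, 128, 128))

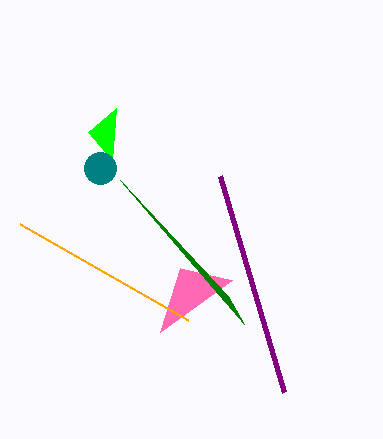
x0_1 = 220
y0_1 = 176
x2_2 = 160
x0_3 = 88
y0_3 = 132
x0_4 = 120
y0_4 = 180
x1_5 = 20
y1_5 = 224
r_6 = 16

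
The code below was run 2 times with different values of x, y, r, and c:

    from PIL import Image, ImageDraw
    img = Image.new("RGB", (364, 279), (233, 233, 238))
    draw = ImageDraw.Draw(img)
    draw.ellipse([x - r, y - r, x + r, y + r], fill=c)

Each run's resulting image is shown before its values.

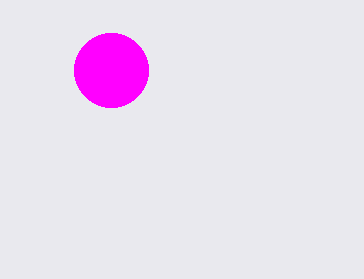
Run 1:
x = 111, y = 70, r = 37, c = 'magenta'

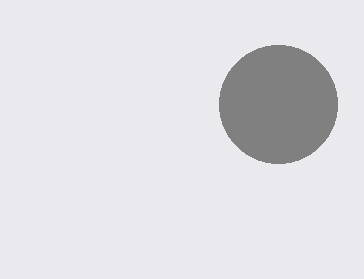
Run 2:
x = 278; y = 104; r = 59; c = 'gray'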